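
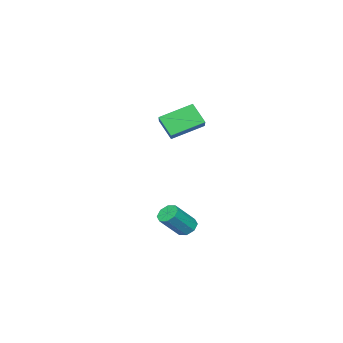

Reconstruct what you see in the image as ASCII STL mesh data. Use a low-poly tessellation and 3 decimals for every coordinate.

solid 
facet normal -0.741 -0.518 -0.426
outer loop
vertex 0.51 -3.609 3.581
vertex -0.909 -2.302 4.46
vertex 0.581 -2.726 2.383
endloop
endfacet
facet normal 0.669 -0.617 -0.415
outer loop
vertex 2.109 -1.658 3.26
vertex 0.51 -3.609 3.581
vertex 0.581 -2.726 2.383
endloop
endfacet
facet normal -0.741 -0.518 -0.426
outer loop
vertex 0.581 -2.726 2.383
vertex -0.909 -2.302 4.46
vertex -0.838 -1.419 3.262
endloop
endfacet
facet normal 0.048 0.592 -0.804
outer loop
vertex -0.838 -1.419 3.262
vertex 2.109 -1.658 3.26
vertex 0.581 -2.726 2.383
endloop
endfacet
facet normal -0.048 -0.592 0.804
outer loop
vertex 0.51 -3.609 3.581
vertex 0.619 -1.234 5.337
vertex -0.909 -2.302 4.46
endloop
endfacet
facet normal 0.669 -0.617 -0.415
outer loop
vertex 2.038 -2.541 4.458
vertex 0.51 -3.609 3.581
vertex 2.109 -1.658 3.26
endloop
endfacet
facet normal -0.048 -0.592 0.804
outer loop
vertex 2.038 -2.541 4.458
vertex 0.619 -1.234 5.337
vertex 0.51 -3.609 3.581
endloop
endfacet
facet normal -0.669 0.617 0.415
outer loop
vertex -0.909 -2.302 4.46
vertex 0.619 -1.234 5.337
vertex -0.838 -1.419 3.262
endloop
endfacet
facet normal 0.048 0.592 -0.804
outer loop
vertex 0.69 -0.351 4.139
vertex 2.109 -1.658 3.26
vertex -0.838 -1.419 3.262
endloop
endfacet
facet normal -0.669 0.617 0.415
outer loop
vertex -0.838 -1.419 3.262
vertex 0.619 -1.234 5.337
vertex 0.69 -0.351 4.139
endloop
endfacet
facet normal 0.741 0.518 0.426
outer loop
vertex 0.69 -0.351 4.139
vertex 2.038 -2.541 4.458
vertex 2.109 -1.658 3.26
endloop
endfacet
facet normal 0.741 0.518 0.426
outer loop
vertex 0.619 -1.234 5.337
vertex 2.038 -2.541 4.458
vertex 0.69 -0.351 4.139
endloop
endfacet
facet normal -0.653 0.244 -0.717
outer loop
vertex 2.58 -0.769 -3.972
vertex 2.112 -0.568 -3.477
vertex 2.63 -0.245 -3.839
endloop
endfacet
facet normal 0.751 0.094 -0.653
outer loop
vertex 2.58 -0.769 -3.972
vertex 2.63 -0.245 -3.839
vertex 3.815 -1.232 -2.619
endloop
endfacet
facet normal 0.751 0.094 -0.653
outer loop
vertex 3.815 -1.232 -2.619
vertex 2.63 -0.245 -3.839
vertex 3.866 -0.708 -2.485
endloop
endfacet
facet normal 0.654 -0.247 0.715
outer loop
vertex 3.815 -1.232 -2.619
vertex 3.866 -0.708 -2.485
vertex 3.348 -1.032 -2.123
endloop
endfacet
facet normal -0.654 0.246 -0.716
outer loop
vertex 2.63 -0.245 -3.839
vertex 2.112 -0.568 -3.477
vertex 2.378 0.09 -3.494
endloop
endfacet
facet normal 0.597 0.748 -0.290
outer loop
vertex 2.63 -0.245 -3.839
vertex 2.378 0.09 -3.494
vertex 3.866 -0.708 -2.485
endloop
endfacet
facet normal 0.597 0.748 -0.289
outer loop
vertex 3.866 -0.708 -2.485
vertex 2.378 0.09 -3.494
vertex 3.613 -0.373 -2.14
endloop
endfacet
facet normal 0.653 -0.244 0.716
outer loop
vertex 3.866 -0.708 -2.485
vertex 3.613 -0.373 -2.14
vertex 3.348 -1.032 -2.123
endloop
endfacet
facet normal -0.654 0.246 -0.716
outer loop
vertex 2.378 0.09 -3.494
vertex 2.112 -0.568 -3.477
vertex 1.969 0.039 -3.138
endloop
endfacet
facet normal 0.093 0.965 0.245
outer loop
vertex 2.378 0.09 -3.494
vertex 1.969 0.039 -3.138
vertex 3.613 -0.373 -2.14
endloop
endfacet
facet normal 0.093 0.965 0.245
outer loop
vertex 3.613 -0.373 -2.14
vertex 1.969 0.039 -3.138
vertex 3.205 -0.424 -1.785
endloop
endfacet
facet normal 0.654 -0.244 0.716
outer loop
vertex 3.613 -0.373 -2.14
vertex 3.205 -0.424 -1.785
vertex 3.348 -1.032 -2.123
endloop
endfacet
facet normal -0.655 0.245 -0.715
outer loop
vertex 1.969 0.039 -3.138
vertex 2.112 -0.568 -3.477
vertex 1.645 -0.368 -2.981
endloop
endfacet
facet normal -0.465 0.616 0.636
outer loop
vertex 1.969 0.039 -3.138
vertex 1.645 -0.368 -2.981
vertex 3.205 -0.424 -1.785
endloop
endfacet
facet normal -0.465 0.616 0.635
outer loop
vertex 3.205 -0.424 -1.785
vertex 1.645 -0.368 -2.981
vertex 2.88 -0.831 -1.628
endloop
endfacet
facet normal 0.653 -0.245 0.717
outer loop
vertex 3.205 -0.424 -1.785
vertex 2.88 -0.831 -1.628
vertex 3.348 -1.032 -2.123
endloop
endfacet
facet normal -0.654 0.247 -0.715
outer loop
vertex 1.645 -0.368 -2.981
vertex 2.112 -0.568 -3.477
vertex 1.594 -0.892 -3.115
endloop
endfacet
facet normal -0.751 -0.094 0.653
outer loop
vertex 1.645 -0.368 -2.981
vertex 1.594 -0.892 -3.115
vertex 2.88 -0.831 -1.628
endloop
endfacet
facet normal -0.751 -0.094 0.653
outer loop
vertex 2.88 -0.831 -1.628
vertex 1.594 -0.892 -3.115
vertex 2.83 -1.355 -1.761
endloop
endfacet
facet normal 0.653 -0.244 0.717
outer loop
vertex 2.88 -0.831 -1.628
vertex 2.83 -1.355 -1.761
vertex 3.348 -1.032 -2.123
endloop
endfacet
facet normal -0.653 0.244 -0.716
outer loop
vertex 1.594 -0.892 -3.115
vertex 2.112 -0.568 -3.477
vertex 1.847 -1.227 -3.46
endloop
endfacet
facet normal -0.597 -0.748 0.289
outer loop
vertex 1.594 -0.892 -3.115
vertex 1.847 -1.227 -3.46
vertex 2.83 -1.355 -1.761
endloop
endfacet
facet normal -0.598 -0.748 0.289
outer loop
vertex 2.83 -1.355 -1.761
vertex 1.847 -1.227 -3.46
vertex 3.082 -1.69 -2.106
endloop
endfacet
facet normal 0.654 -0.246 0.716
outer loop
vertex 2.83 -1.355 -1.761
vertex 3.082 -1.69 -2.106
vertex 3.348 -1.032 -2.123
endloop
endfacet
facet normal -0.654 0.244 -0.716
outer loop
vertex 1.847 -1.227 -3.46
vertex 2.112 -0.568 -3.477
vertex 2.255 -1.176 -3.815
endloop
endfacet
facet normal -0.093 -0.965 -0.245
outer loop
vertex 1.847 -1.227 -3.46
vertex 2.255 -1.176 -3.815
vertex 3.082 -1.69 -2.106
endloop
endfacet
facet normal -0.093 -0.965 -0.245
outer loop
vertex 3.082 -1.69 -2.106
vertex 2.255 -1.176 -3.815
vertex 3.491 -1.639 -2.462
endloop
endfacet
facet normal 0.654 -0.246 0.716
outer loop
vertex 3.082 -1.69 -2.106
vertex 3.491 -1.639 -2.462
vertex 3.348 -1.032 -2.123
endloop
endfacet
facet normal -0.653 0.245 -0.717
outer loop
vertex 2.255 -1.176 -3.815
vertex 2.112 -0.568 -3.477
vertex 2.58 -0.769 -3.972
endloop
endfacet
facet normal 0.465 -0.616 -0.636
outer loop
vertex 2.255 -1.176 -3.815
vertex 2.58 -0.769 -3.972
vertex 3.491 -1.639 -2.462
endloop
endfacet
facet normal 0.466 -0.616 -0.636
outer loop
vertex 3.491 -1.639 -2.462
vertex 2.58 -0.769 -3.972
vertex 3.815 -1.232 -2.619
endloop
endfacet
facet normal 0.655 -0.245 0.715
outer loop
vertex 3.491 -1.639 -2.462
vertex 3.815 -1.232 -2.619
vertex 3.348 -1.032 -2.123
endloop
endfacet

endsolid


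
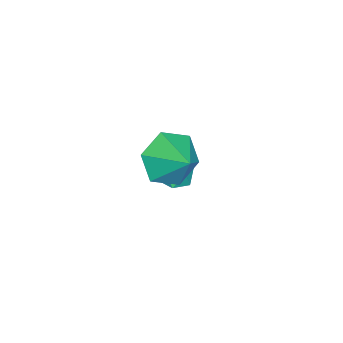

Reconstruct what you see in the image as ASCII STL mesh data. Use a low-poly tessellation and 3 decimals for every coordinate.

solid 
facet normal -0.749 0.316 0.582
outer loop
vertex -1.085 -0.599 -1.729
vertex -1.367 -1.244 -1.742
vertex -0.904 -1.073 -1.239
endloop
endfacet
facet normal -0.151 0.682 0.716
outer loop
vertex -1.085 -0.599 -1.729
vertex -0.904 -1.073 -1.239
vertex -0.412 -0.66 -1.529
endloop
endfacet
facet normal 0.058 0.992 0.109
outer loop
vertex -1.085 -0.599 -1.729
vertex -0.412 -0.66 -1.529
vertex -0.571 -0.576 -2.21
endloop
endfacet
facet normal -0.411 0.819 -0.400
outer loop
vertex -1.085 -0.599 -1.729
vertex -0.571 -0.576 -2.21
vertex -1.161 -0.937 -2.342
endloop
endfacet
facet normal -0.910 0.400 -0.108
outer loop
vertex -1.085 -0.599 -1.729
vertex -1.161 -0.937 -2.342
vertex -1.367 -1.244 -1.742
endloop
endfacet
facet normal 0.354 0.217 0.910
outer loop
vertex -0.412 -0.66 -1.529
vertex -0.904 -1.073 -1.239
vertex -0.279 -1.343 -1.418
endloop
endfacet
facet normal -0.615 -0.376 0.694
outer loop
vertex -0.904 -1.073 -1.239
vertex -1.367 -1.244 -1.742
vertex -0.869 -1.704 -1.55
endloop
endfacet
facet normal -0.874 -0.239 -0.422
outer loop
vertex -1.367 -1.244 -1.742
vertex -1.161 -0.937 -2.342
vertex -1.028 -1.62 -2.231
endloop
endfacet
facet normal -0.067 0.438 -0.896
outer loop
vertex -1.161 -0.937 -2.342
vertex -0.571 -0.576 -2.21
vertex -0.536 -1.207 -2.521
endloop
endfacet
facet normal 0.692 0.718 -0.073
outer loop
vertex -0.571 -0.576 -2.21
vertex -0.412 -0.66 -1.529
vertex -0.073 -1.036 -2.018
endloop
endfacet
facet normal 0.411 -0.819 0.400
outer loop
vertex -0.355 -1.681 -2.031
vertex -0.279 -1.343 -1.418
vertex -0.869 -1.704 -1.55
endloop
endfacet
facet normal -0.058 -0.992 -0.109
outer loop
vertex -0.355 -1.681 -2.031
vertex -0.869 -1.704 -1.55
vertex -1.028 -1.62 -2.231
endloop
endfacet
facet normal 0.151 -0.682 -0.716
outer loop
vertex -0.355 -1.681 -2.031
vertex -1.028 -1.62 -2.231
vertex -0.536 -1.207 -2.521
endloop
endfacet
facet normal 0.749 -0.316 -0.582
outer loop
vertex -0.355 -1.681 -2.031
vertex -0.536 -1.207 -2.521
vertex -0.073 -1.036 -2.018
endloop
endfacet
facet normal 0.910 -0.400 0.108
outer loop
vertex -0.355 -1.681 -2.031
vertex -0.073 -1.036 -2.018
vertex -0.279 -1.343 -1.418
endloop
endfacet
facet normal 0.067 -0.438 0.896
outer loop
vertex -0.869 -1.704 -1.55
vertex -0.279 -1.343 -1.418
vertex -0.904 -1.073 -1.239
endloop
endfacet
facet normal -0.692 -0.718 0.073
outer loop
vertex -1.028 -1.62 -2.231
vertex -0.869 -1.704 -1.55
vertex -1.367 -1.244 -1.742
endloop
endfacet
facet normal -0.354 -0.217 -0.910
outer loop
vertex -0.536 -1.207 -2.521
vertex -1.028 -1.62 -2.231
vertex -1.161 -0.937 -2.342
endloop
endfacet
facet normal 0.615 0.376 -0.694
outer loop
vertex -0.073 -1.036 -2.018
vertex -0.536 -1.207 -2.521
vertex -0.571 -0.576 -2.21
endloop
endfacet
facet normal 0.874 0.239 0.422
outer loop
vertex -0.279 -1.343 -1.418
vertex -0.073 -1.036 -2.018
vertex -0.412 -0.66 -1.529
endloop
endfacet
facet normal -0.537 -0.662 -0.522
outer loop
vertex 2.642 -1.217 2.442
vertex 2.121 -0.43 1.98
vertex 3.002 -0.803 1.547
endloop
endfacet
facet normal 0.939 -0.142 0.312
outer loop
vertex 2.642 -1.217 2.442
vertex 3.002 -0.803 1.547
vertex 2.819 0.43 2.66
endloop
endfacet
facet normal -0.537 -0.662 -0.522
outer loop
vertex 3.002 -0.803 1.547
vertex 2.121 -0.43 1.98
vertex 2.481 -0.016 1.085
endloop
endfacet
facet normal 0.867 0.399 -0.299
outer loop
vertex 3.002 -0.803 1.547
vertex 2.481 -0.016 1.085
vertex 2.819 0.43 2.66
endloop
endfacet
facet normal -0.537 -0.662 -0.522
outer loop
vertex 2.481 -0.016 1.085
vertex 2.121 -0.43 1.98
vertex 1.6 0.356 1.519
endloop
endfacet
facet normal 0.235 0.921 -0.311
outer loop
vertex 2.481 -0.016 1.085
vertex 1.6 0.356 1.519
vertex 2.819 0.43 2.66
endloop
endfacet
facet normal -0.537 -0.662 -0.522
outer loop
vertex 1.6 0.356 1.519
vertex 2.121 -0.43 1.98
vertex 1.24 -0.058 2.414
endloop
endfacet
facet normal -0.323 0.902 0.287
outer loop
vertex 1.6 0.356 1.519
vertex 1.24 -0.058 2.414
vertex 2.819 0.43 2.66
endloop
endfacet
facet normal -0.537 -0.662 -0.523
outer loop
vertex 1.24 -0.058 2.414
vertex 2.121 -0.43 1.98
vertex 1.761 -0.845 2.875
endloop
endfacet
facet normal -0.251 0.360 0.898
outer loop
vertex 1.24 -0.058 2.414
vertex 1.761 -0.845 2.875
vertex 2.819 0.43 2.66
endloop
endfacet
facet normal -0.537 -0.662 -0.523
outer loop
vertex 1.761 -0.845 2.875
vertex 2.121 -0.43 1.98
vertex 2.642 -1.217 2.442
endloop
endfacet
facet normal 0.380 -0.161 0.911
outer loop
vertex 1.761 -0.845 2.875
vertex 2.642 -1.217 2.442
vertex 2.819 0.43 2.66
endloop
endfacet

endsolid


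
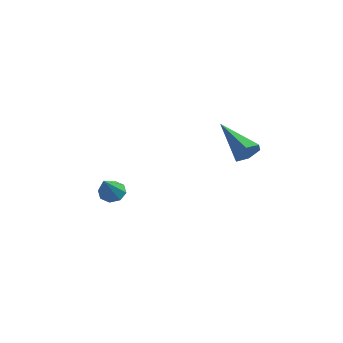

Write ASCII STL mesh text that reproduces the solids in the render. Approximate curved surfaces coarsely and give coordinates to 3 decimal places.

solid 
facet normal -0.308 0.659 -0.687
outer loop
vertex -1.816 -1.605 1.519
vertex -2.084 -2.064 1.199
vertex -2.266 -1.679 1.65
endloop
endfacet
facet normal 0.168 0.491 0.855
outer loop
vertex -1.816 -1.605 1.519
vertex -2.266 -1.679 1.65
vertex -1.556 -3.196 2.381
endloop
endfacet
facet normal -0.306 0.660 -0.687
outer loop
vertex -2.266 -1.679 1.65
vertex -2.084 -2.064 1.199
vertex -2.61 -1.978 1.516
endloop
endfacet
facet normal -0.490 0.182 0.853
outer loop
vertex -2.266 -1.679 1.65
vertex -2.61 -1.978 1.516
vertex -1.556 -3.196 2.381
endloop
endfacet
facet normal -0.306 0.659 -0.687
outer loop
vertex -2.61 -1.978 1.516
vertex -2.084 -2.064 1.199
vertex -2.645 -2.327 1.197
endloop
endfacet
facet normal -0.803 -0.356 0.478
outer loop
vertex -2.61 -1.978 1.516
vertex -2.645 -2.327 1.197
vertex -1.556 -3.196 2.381
endloop
endfacet
facet normal -0.307 0.659 -0.687
outer loop
vertex -2.645 -2.327 1.197
vertex -2.084 -2.064 1.199
vertex -2.352 -2.522 0.879
endloop
endfacet
facet normal -0.590 -0.806 -0.049
outer loop
vertex -2.645 -2.327 1.197
vertex -2.352 -2.522 0.879
vertex -1.556 -3.196 2.381
endloop
endfacet
facet normal -0.305 0.659 -0.687
outer loop
vertex -2.352 -2.522 0.879
vertex -2.084 -2.064 1.199
vertex -1.902 -2.449 0.749
endloop
endfacet
facet normal 0.026 -0.907 -0.421
outer loop
vertex -2.352 -2.522 0.879
vertex -1.902 -2.449 0.749
vertex -1.556 -3.196 2.381
endloop
endfacet
facet normal -0.307 0.658 -0.687
outer loop
vertex -1.902 -2.449 0.749
vertex -2.084 -2.064 1.199
vertex -1.558 -2.15 0.882
endloop
endfacet
facet normal 0.683 -0.599 -0.419
outer loop
vertex -1.902 -2.449 0.749
vertex -1.558 -2.15 0.882
vertex -1.556 -3.196 2.381
endloop
endfacet
facet normal -0.307 0.658 -0.688
outer loop
vertex -1.558 -2.15 0.882
vertex -2.084 -2.064 1.199
vertex -1.523 -1.8 1.201
endloop
endfacet
facet normal 0.997 -0.060 -0.043
outer loop
vertex -1.558 -2.15 0.882
vertex -1.523 -1.8 1.201
vertex -1.556 -3.196 2.381
endloop
endfacet
facet normal -0.307 0.658 -0.687
outer loop
vertex -1.523 -1.8 1.201
vertex -2.084 -2.064 1.199
vertex -1.816 -1.605 1.519
endloop
endfacet
facet normal 0.784 0.390 0.483
outer loop
vertex -1.523 -1.8 1.201
vertex -1.816 -1.605 1.519
vertex -1.556 -3.196 2.381
endloop
endfacet
facet normal 0.820 -0.181 -0.543
outer loop
vertex 1.467 3.529 3.095
vertex 1.058 3.262 2.566
vertex 1.22 3.964 2.577
endloop
endfacet
facet normal 0.216 0.796 0.566
outer loop
vertex 1.467 3.529 3.095
vertex 1.22 3.964 2.577
vertex -0.738 3.658 3.754
endloop
endfacet
facet normal 0.821 -0.181 -0.542
outer loop
vertex 1.22 3.964 2.577
vertex 1.058 3.262 2.566
vertex 0.812 3.697 2.048
endloop
endfacet
facet normal -0.291 0.925 -0.243
outer loop
vertex 1.22 3.964 2.577
vertex 0.812 3.697 2.048
vertex -0.738 3.658 3.754
endloop
endfacet
facet normal 0.821 -0.181 -0.542
outer loop
vertex 0.812 3.697 2.048
vertex 1.058 3.262 2.566
vertex 0.65 2.995 2.037
endloop
endfacet
facet normal -0.730 0.179 -0.659
outer loop
vertex 0.812 3.697 2.048
vertex 0.65 2.995 2.037
vertex -0.738 3.658 3.754
endloop
endfacet
facet normal 0.821 -0.181 -0.542
outer loop
vertex 0.65 2.995 2.037
vertex 1.058 3.262 2.566
vertex 0.896 2.561 2.555
endloop
endfacet
facet normal -0.665 -0.697 -0.268
outer loop
vertex 0.65 2.995 2.037
vertex 0.896 2.561 2.555
vertex -0.738 3.658 3.754
endloop
endfacet
facet normal 0.820 -0.181 -0.543
outer loop
vertex 0.896 2.561 2.555
vertex 1.058 3.262 2.566
vertex 1.305 2.827 3.084
endloop
endfacet
facet normal -0.160 -0.827 0.539
outer loop
vertex 0.896 2.561 2.555
vertex 1.305 2.827 3.084
vertex -0.738 3.658 3.754
endloop
endfacet
facet normal 0.820 -0.181 -0.543
outer loop
vertex 1.305 2.827 3.084
vertex 1.058 3.262 2.566
vertex 1.467 3.529 3.095
endloop
endfacet
facet normal 0.281 -0.080 0.956
outer loop
vertex 1.305 2.827 3.084
vertex 1.467 3.529 3.095
vertex -0.738 3.658 3.754
endloop
endfacet

endsolid


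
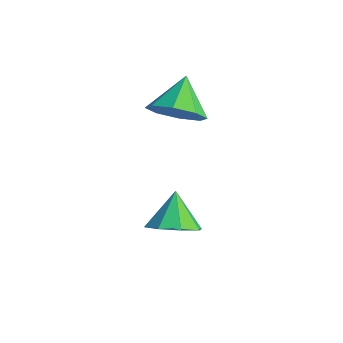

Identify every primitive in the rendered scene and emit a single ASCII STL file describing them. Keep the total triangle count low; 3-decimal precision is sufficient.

solid 
facet normal 0.481 -0.656 -0.582
outer loop
vertex 1.267 1.001 3.121
vertex 0.881 1.424 2.326
vertex 1.697 1.554 2.853
endloop
endfacet
facet normal 0.302 0.215 0.929
outer loop
vertex 1.267 1.001 3.121
vertex 1.697 1.554 2.853
vertex 0.199 2.356 3.154
endloop
endfacet
facet normal 0.480 -0.656 -0.582
outer loop
vertex 1.697 1.554 2.853
vertex 0.881 1.424 2.326
vertex 1.649 2.031 2.276
endloop
endfacet
facet normal 0.480 0.695 0.535
outer loop
vertex 1.697 1.554 2.853
vertex 1.649 2.031 2.276
vertex 0.199 2.356 3.154
endloop
endfacet
facet normal 0.480 -0.656 -0.582
outer loop
vertex 1.649 2.031 2.276
vertex 0.881 1.424 2.326
vertex 1.151 2.152 1.729
endloop
endfacet
facet normal 0.225 0.974 0.011
outer loop
vertex 1.649 2.031 2.276
vertex 1.151 2.152 1.729
vertex 0.199 2.356 3.154
endloop
endfacet
facet normal 0.479 -0.656 -0.583
outer loop
vertex 1.151 2.152 1.729
vertex 0.881 1.424 2.326
vertex 0.494 1.848 1.531
endloop
endfacet
facet normal -0.311 0.890 -0.335
outer loop
vertex 1.151 2.152 1.729
vertex 0.494 1.848 1.531
vertex 0.199 2.356 3.154
endloop
endfacet
facet normal 0.479 -0.656 -0.583
outer loop
vertex 0.494 1.848 1.531
vertex 0.881 1.424 2.326
vertex 0.064 1.295 1.8
endloop
endfacet
facet normal -0.818 0.489 -0.302
outer loop
vertex 0.494 1.848 1.531
vertex 0.064 1.295 1.8
vertex 0.199 2.356 3.154
endloop
endfacet
facet normal 0.479 -0.657 -0.583
outer loop
vertex 0.064 1.295 1.8
vertex 0.881 1.424 2.326
vertex 0.112 0.818 2.377
endloop
endfacet
facet normal -0.996 0.010 0.091
outer loop
vertex 0.064 1.295 1.8
vertex 0.112 0.818 2.377
vertex 0.199 2.356 3.154
endloop
endfacet
facet normal 0.479 -0.656 -0.583
outer loop
vertex 0.112 0.818 2.377
vertex 0.881 1.424 2.326
vertex 0.611 0.696 2.924
endloop
endfacet
facet normal -0.741 -0.269 0.616
outer loop
vertex 0.112 0.818 2.377
vertex 0.611 0.696 2.924
vertex 0.199 2.356 3.154
endloop
endfacet
facet normal 0.480 -0.656 -0.582
outer loop
vertex 0.611 0.696 2.924
vertex 0.881 1.424 2.326
vertex 1.267 1.001 3.121
endloop
endfacet
facet normal -0.203 -0.184 0.962
outer loop
vertex 0.611 0.696 2.924
vertex 1.267 1.001 3.121
vertex 0.199 2.356 3.154
endloop
endfacet
facet normal 0.497 -0.465 -0.732
outer loop
vertex 3.271 0.445 -1.091
vertex 2.501 0.041 -1.357
vertex 2.924 0.819 -1.564
endloop
endfacet
facet normal 0.334 0.843 0.421
outer loop
vertex 3.271 0.445 -1.091
vertex 2.924 0.819 -1.564
vertex 1.839 0.659 -0.383
endloop
endfacet
facet normal 0.496 -0.465 -0.733
outer loop
vertex 2.924 0.819 -1.564
vertex 2.501 0.041 -1.357
vertex 2.328 0.738 -1.916
endloop
endfacet
facet normal -0.139 0.990 0.007
outer loop
vertex 2.924 0.819 -1.564
vertex 2.328 0.738 -1.916
vertex 1.839 0.659 -0.383
endloop
endfacet
facet normal 0.498 -0.464 -0.733
outer loop
vertex 2.328 0.738 -1.916
vertex 2.501 0.041 -1.357
vertex 1.834 0.248 -1.941
endloop
endfacet
facet normal -0.688 0.703 -0.183
outer loop
vertex 2.328 0.738 -1.916
vertex 1.834 0.248 -1.941
vertex 1.839 0.659 -0.383
endloop
endfacet
facet normal 0.497 -0.466 -0.732
outer loop
vertex 1.834 0.248 -1.941
vertex 2.501 0.041 -1.357
vertex 1.73 -0.363 -1.623
endloop
endfacet
facet normal -0.988 0.149 -0.036
outer loop
vertex 1.834 0.248 -1.941
vertex 1.73 -0.363 -1.623
vertex 1.839 0.659 -0.383
endloop
endfacet
facet normal 0.497 -0.465 -0.733
outer loop
vertex 1.73 -0.363 -1.623
vertex 2.501 0.041 -1.357
vertex 2.077 -0.738 -1.15
endloop
endfacet
facet normal -0.866 -0.346 0.361
outer loop
vertex 1.73 -0.363 -1.623
vertex 2.077 -0.738 -1.15
vertex 1.839 0.659 -0.383
endloop
endfacet
facet normal 0.497 -0.465 -0.733
outer loop
vertex 2.077 -0.738 -1.15
vertex 2.501 0.041 -1.357
vertex 2.673 -0.656 -0.798
endloop
endfacet
facet normal -0.391 -0.493 0.777
outer loop
vertex 2.077 -0.738 -1.15
vertex 2.673 -0.656 -0.798
vertex 1.839 0.659 -0.383
endloop
endfacet
facet normal 0.498 -0.465 -0.732
outer loop
vertex 2.673 -0.656 -0.798
vertex 2.501 0.041 -1.357
vertex 3.167 -0.166 -0.773
endloop
endfacet
facet normal 0.156 -0.206 0.966
outer loop
vertex 2.673 -0.656 -0.798
vertex 3.167 -0.166 -0.773
vertex 1.839 0.659 -0.383
endloop
endfacet
facet normal 0.497 -0.466 -0.732
outer loop
vertex 3.167 -0.166 -0.773
vertex 2.501 0.041 -1.357
vertex 3.271 0.445 -1.091
endloop
endfacet
facet normal 0.457 0.348 0.819
outer loop
vertex 3.167 -0.166 -0.773
vertex 3.271 0.445 -1.091
vertex 1.839 0.659 -0.383
endloop
endfacet

endsolid


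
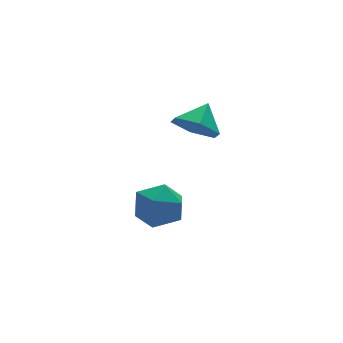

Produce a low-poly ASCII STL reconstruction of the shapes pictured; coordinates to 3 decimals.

solid 
facet normal -0.641 -0.409 -0.649
outer loop
vertex 0.375 1.226 -2.66
vertex -0.148 2.018 -2.643
vertex 0.553 1.926 -3.277
endloop
endfacet
facet normal 0.977 -0.207 0.047
outer loop
vertex 0.375 1.226 -2.66
vertex 0.553 1.926 -3.277
vertex 0.608 2.502 -1.877
endloop
endfacet
facet normal -0.641 -0.409 -0.649
outer loop
vertex 0.553 1.926 -3.277
vertex -0.148 2.018 -2.643
vertex 0.03 2.719 -3.26
endloop
endfacet
facet normal 0.805 0.537 -0.252
outer loop
vertex 0.553 1.926 -3.277
vertex 0.03 2.719 -3.26
vertex 0.608 2.502 -1.877
endloop
endfacet
facet normal -0.640 -0.409 -0.650
outer loop
vertex 0.03 2.719 -3.26
vertex -0.148 2.018 -2.643
vertex -0.672 2.811 -2.626
endloop
endfacet
facet normal 0.194 0.978 0.073
outer loop
vertex 0.03 2.719 -3.26
vertex -0.672 2.811 -2.626
vertex 0.608 2.502 -1.877
endloop
endfacet
facet normal -0.641 -0.409 -0.649
outer loop
vertex -0.672 2.811 -2.626
vertex -0.148 2.018 -2.643
vertex -0.85 2.111 -2.009
endloop
endfacet
facet normal -0.244 0.675 0.696
outer loop
vertex -0.672 2.811 -2.626
vertex -0.85 2.111 -2.009
vertex 0.608 2.502 -1.877
endloop
endfacet
facet normal -0.641 -0.409 -0.649
outer loop
vertex -0.85 2.111 -2.009
vertex -0.148 2.018 -2.643
vertex -0.326 1.318 -2.026
endloop
endfacet
facet normal -0.072 -0.069 0.995
outer loop
vertex -0.85 2.111 -2.009
vertex -0.326 1.318 -2.026
vertex 0.608 2.502 -1.877
endloop
endfacet
facet normal -0.641 -0.409 -0.649
outer loop
vertex -0.326 1.318 -2.026
vertex -0.148 2.018 -2.643
vertex 0.375 1.226 -2.66
endloop
endfacet
facet normal 0.539 -0.510 0.670
outer loop
vertex -0.326 1.318 -2.026
vertex 0.375 1.226 -2.66
vertex 0.608 2.502 -1.877
endloop
endfacet
facet normal -0.357 0.916 0.184
outer loop
vertex -3.885 -1.125 -3.703
vertex -3.974 -1.344 -2.787
vertex -3.168 -0.966 -3.106
endloop
endfacet
facet normal 0.099 0.926 -0.365
outer loop
vertex -3.885 -1.125 -3.703
vertex -3.168 -0.966 -3.106
vertex -2.997 -1.323 -3.965
endloop
endfacet
facet normal -0.148 0.479 -0.865
outer loop
vertex -3.885 -1.125 -3.703
vertex -2.997 -1.323 -3.965
vertex -3.698 -1.923 -4.177
endloop
endfacet
facet normal -0.757 0.194 -0.624
outer loop
vertex -3.885 -1.125 -3.703
vertex -3.698 -1.923 -4.177
vertex -4.302 -1.936 -3.449
endloop
endfacet
facet normal -0.886 0.463 0.025
outer loop
vertex -3.885 -1.125 -3.703
vertex -4.302 -1.936 -3.449
vertex -3.974 -1.344 -2.787
endloop
endfacet
facet normal 0.725 0.675 -0.136
outer loop
vertex -2.997 -1.323 -3.965
vertex -3.168 -0.966 -3.106
vertex -2.538 -1.664 -3.211
endloop
endfacet
facet normal -0.011 0.659 0.752
outer loop
vertex -3.168 -0.966 -3.106
vertex -3.974 -1.344 -2.787
vertex -3.142 -1.677 -2.483
endloop
endfacet
facet normal -0.866 -0.073 0.494
outer loop
vertex -3.974 -1.344 -2.787
vertex -4.302 -1.936 -3.449
vertex -3.843 -2.277 -2.695
endloop
endfacet
facet normal -0.657 -0.510 -0.555
outer loop
vertex -4.302 -1.936 -3.449
vertex -3.698 -1.923 -4.177
vertex -3.672 -2.634 -3.554
endloop
endfacet
facet normal 0.326 -0.047 -0.944
outer loop
vertex -3.698 -1.923 -4.177
vertex -2.997 -1.323 -3.965
vertex -2.866 -2.256 -3.873
endloop
endfacet
facet normal 0.757 -0.194 0.624
outer loop
vertex -2.955 -2.475 -2.957
vertex -2.538 -1.664 -3.211
vertex -3.142 -1.677 -2.483
endloop
endfacet
facet normal 0.148 -0.479 0.865
outer loop
vertex -2.955 -2.475 -2.957
vertex -3.142 -1.677 -2.483
vertex -3.843 -2.277 -2.695
endloop
endfacet
facet normal -0.099 -0.926 0.365
outer loop
vertex -2.955 -2.475 -2.957
vertex -3.843 -2.277 -2.695
vertex -3.672 -2.634 -3.554
endloop
endfacet
facet normal 0.357 -0.916 -0.184
outer loop
vertex -2.955 -2.475 -2.957
vertex -3.672 -2.634 -3.554
vertex -2.866 -2.256 -3.873
endloop
endfacet
facet normal 0.886 -0.463 -0.025
outer loop
vertex -2.955 -2.475 -2.957
vertex -2.866 -2.256 -3.873
vertex -2.538 -1.664 -3.211
endloop
endfacet
facet normal 0.657 0.510 0.555
outer loop
vertex -3.142 -1.677 -2.483
vertex -2.538 -1.664 -3.211
vertex -3.168 -0.966 -3.106
endloop
endfacet
facet normal -0.326 0.047 0.944
outer loop
vertex -3.843 -2.277 -2.695
vertex -3.142 -1.677 -2.483
vertex -3.974 -1.344 -2.787
endloop
endfacet
facet normal -0.725 -0.675 0.136
outer loop
vertex -3.672 -2.634 -3.554
vertex -3.843 -2.277 -2.695
vertex -4.302 -1.936 -3.449
endloop
endfacet
facet normal 0.011 -0.659 -0.752
outer loop
vertex -2.866 -2.256 -3.873
vertex -3.672 -2.634 -3.554
vertex -3.698 -1.923 -4.177
endloop
endfacet
facet normal 0.866 0.073 -0.494
outer loop
vertex -2.538 -1.664 -3.211
vertex -2.866 -2.256 -3.873
vertex -2.997 -1.323 -3.965
endloop
endfacet

endsolid


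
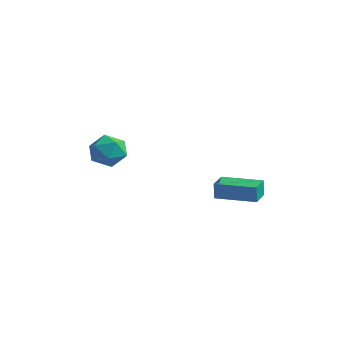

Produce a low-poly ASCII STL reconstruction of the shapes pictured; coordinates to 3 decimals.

solid 
facet normal 0.215 0.367 0.905
outer loop
vertex -2.041 -3.151 0.476
vertex -2.509 -3.857 0.873
vertex -1.595 -3.945 0.692
endloop
endfacet
facet normal 0.728 0.528 0.438
outer loop
vertex -2.041 -3.151 0.476
vertex -1.595 -3.945 0.692
vertex -1.418 -3.515 -0.12
endloop
endfacet
facet normal 0.432 0.897 -0.096
outer loop
vertex -2.041 -3.151 0.476
vertex -1.418 -3.515 -0.12
vertex -2.223 -3.162 -0.441
endloop
endfacet
facet normal -0.264 0.964 0.041
outer loop
vertex -2.041 -3.151 0.476
vertex -2.223 -3.162 -0.441
vertex -2.897 -3.373 0.172
endloop
endfacet
facet normal -0.399 0.636 0.660
outer loop
vertex -2.041 -3.151 0.476
vertex -2.897 -3.373 0.172
vertex -2.509 -3.857 0.873
endloop
endfacet
facet normal 0.982 -0.084 0.169
outer loop
vertex -1.418 -3.515 -0.12
vertex -1.595 -3.945 0.692
vertex -1.503 -4.447 -0.092
endloop
endfacet
facet normal 0.150 -0.345 0.927
outer loop
vertex -1.595 -3.945 0.692
vertex -2.509 -3.857 0.873
vertex -2.177 -4.658 0.521
endloop
endfacet
facet normal -0.843 0.093 0.530
outer loop
vertex -2.509 -3.857 0.873
vertex -2.897 -3.373 0.172
vertex -2.982 -4.305 0.2
endloop
endfacet
facet normal -0.624 0.623 -0.472
outer loop
vertex -2.897 -3.373 0.172
vertex -2.223 -3.162 -0.441
vertex -2.805 -3.875 -0.612
endloop
endfacet
facet normal 0.503 0.514 -0.695
outer loop
vertex -2.223 -3.162 -0.441
vertex -1.418 -3.515 -0.12
vertex -1.891 -3.963 -0.793
endloop
endfacet
facet normal 0.264 -0.964 -0.041
outer loop
vertex -2.359 -4.669 -0.396
vertex -1.503 -4.447 -0.092
vertex -2.177 -4.658 0.521
endloop
endfacet
facet normal -0.432 -0.897 0.096
outer loop
vertex -2.359 -4.669 -0.396
vertex -2.177 -4.658 0.521
vertex -2.982 -4.305 0.2
endloop
endfacet
facet normal -0.728 -0.528 -0.438
outer loop
vertex -2.359 -4.669 -0.396
vertex -2.982 -4.305 0.2
vertex -2.805 -3.875 -0.612
endloop
endfacet
facet normal -0.215 -0.367 -0.905
outer loop
vertex -2.359 -4.669 -0.396
vertex -2.805 -3.875 -0.612
vertex -1.891 -3.963 -0.793
endloop
endfacet
facet normal 0.399 -0.636 -0.660
outer loop
vertex -2.359 -4.669 -0.396
vertex -1.891 -3.963 -0.793
vertex -1.503 -4.447 -0.092
endloop
endfacet
facet normal 0.624 -0.623 0.472
outer loop
vertex -2.177 -4.658 0.521
vertex -1.503 -4.447 -0.092
vertex -1.595 -3.945 0.692
endloop
endfacet
facet normal -0.503 -0.514 0.695
outer loop
vertex -2.982 -4.305 0.2
vertex -2.177 -4.658 0.521
vertex -2.509 -3.857 0.873
endloop
endfacet
facet normal -0.982 0.084 -0.169
outer loop
vertex -2.805 -3.875 -0.612
vertex -2.982 -4.305 0.2
vertex -2.897 -3.373 0.172
endloop
endfacet
facet normal -0.150 0.345 -0.927
outer loop
vertex -1.891 -3.963 -0.793
vertex -2.805 -3.875 -0.612
vertex -2.223 -3.162 -0.441
endloop
endfacet
facet normal 0.843 -0.093 -0.530
outer loop
vertex -1.503 -4.447 -0.092
vertex -1.891 -3.963 -0.793
vertex -1.418 -3.515 -0.12
endloop
endfacet
facet normal -0.868 -0.496 -0.013
outer loop
vertex 2.396 -2.022 -1.032
vertex 1.915 -1.182 -0.964
vertex 2.376 -1.965 -1.86
endloop
endfacet
facet normal 0.495 -0.866 -0.072
outer loop
vertex 3.965 -1.058 -1.836
vertex 2.396 -2.022 -1.032
vertex 2.376 -1.965 -1.86
endloop
endfacet
facet normal -0.868 -0.497 -0.013
outer loop
vertex 2.376 -1.965 -1.86
vertex 1.915 -1.182 -0.964
vertex 1.895 -1.126 -1.791
endloop
endfacet
facet normal -0.024 0.068 -0.997
outer loop
vertex 1.895 -1.126 -1.791
vertex 3.965 -1.058 -1.836
vertex 2.376 -1.965 -1.86
endloop
endfacet
facet normal 0.023 -0.067 0.997
outer loop
vertex 2.396 -2.022 -1.032
vertex 3.504 -0.275 -0.94
vertex 1.915 -1.182 -0.964
endloop
endfacet
facet normal 0.496 -0.866 -0.071
outer loop
vertex 3.985 -1.114 -1.009
vertex 2.396 -2.022 -1.032
vertex 3.965 -1.058 -1.836
endloop
endfacet
facet normal 0.024 -0.068 0.997
outer loop
vertex 3.985 -1.114 -1.009
vertex 3.504 -0.275 -0.94
vertex 2.396 -2.022 -1.032
endloop
endfacet
facet normal -0.495 0.866 0.071
outer loop
vertex 1.915 -1.182 -0.964
vertex 3.504 -0.275 -0.94
vertex 1.895 -1.126 -1.791
endloop
endfacet
facet normal -0.024 0.067 -0.997
outer loop
vertex 3.484 -0.218 -1.768
vertex 3.965 -1.058 -1.836
vertex 1.895 -1.126 -1.791
endloop
endfacet
facet normal -0.496 0.866 0.072
outer loop
vertex 1.895 -1.126 -1.791
vertex 3.504 -0.275 -0.94
vertex 3.484 -0.218 -1.768
endloop
endfacet
facet normal 0.868 0.496 0.013
outer loop
vertex 3.484 -0.218 -1.768
vertex 3.985 -1.114 -1.009
vertex 3.965 -1.058 -1.836
endloop
endfacet
facet normal 0.868 0.497 0.013
outer loop
vertex 3.504 -0.275 -0.94
vertex 3.985 -1.114 -1.009
vertex 3.484 -0.218 -1.768
endloop
endfacet

endsolid


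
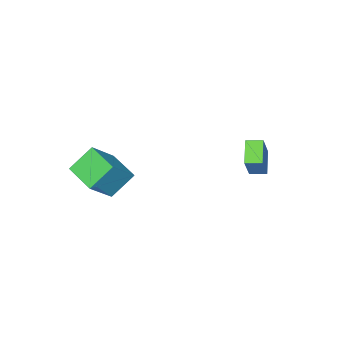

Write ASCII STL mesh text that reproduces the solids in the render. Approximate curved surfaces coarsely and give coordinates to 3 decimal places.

solid 
facet normal -0.705 0.219 0.675
outer loop
vertex 3.729 -4.37 -1.822
vertex 4.01 -2.662 -2.082
vertex 2.388 -4.363 -3.224
endloop
endfacet
facet normal -0.161 -0.976 0.149
outer loop
vertex 3.53 -4.718 -4.318
vertex 3.729 -4.37 -1.822
vertex 2.388 -4.363 -3.224
endloop
endfacet
facet normal -0.705 0.219 0.675
outer loop
vertex 2.388 -4.363 -3.224
vertex 4.01 -2.662 -2.082
vertex 2.669 -2.656 -3.484
endloop
endfacet
facet normal -0.691 0.004 -0.723
outer loop
vertex 2.669 -2.656 -3.484
vertex 3.53 -4.718 -4.318
vertex 2.388 -4.363 -3.224
endloop
endfacet
facet normal 0.691 -0.004 0.723
outer loop
vertex 3.729 -4.37 -1.822
vertex 5.152 -3.017 -3.176
vertex 4.01 -2.662 -2.082
endloop
endfacet
facet normal -0.160 -0.976 0.149
outer loop
vertex 4.871 -4.724 -2.916
vertex 3.729 -4.37 -1.822
vertex 3.53 -4.718 -4.318
endloop
endfacet
facet normal 0.691 -0.004 0.723
outer loop
vertex 4.871 -4.724 -2.916
vertex 5.152 -3.017 -3.176
vertex 3.729 -4.37 -1.822
endloop
endfacet
facet normal 0.160 0.976 -0.149
outer loop
vertex 4.01 -2.662 -2.082
vertex 5.152 -3.017 -3.176
vertex 2.669 -2.656 -3.484
endloop
endfacet
facet normal -0.691 0.004 -0.723
outer loop
vertex 3.811 -3.01 -4.578
vertex 3.53 -4.718 -4.318
vertex 2.669 -2.656 -3.484
endloop
endfacet
facet normal 0.160 0.976 -0.148
outer loop
vertex 2.669 -2.656 -3.484
vertex 5.152 -3.017 -3.176
vertex 3.811 -3.01 -4.578
endloop
endfacet
facet normal 0.705 -0.219 -0.675
outer loop
vertex 3.811 -3.01 -4.578
vertex 4.871 -4.724 -2.916
vertex 3.53 -4.718 -4.318
endloop
endfacet
facet normal 0.705 -0.219 -0.675
outer loop
vertex 5.152 -3.017 -3.176
vertex 4.871 -4.724 -2.916
vertex 3.811 -3.01 -4.578
endloop
endfacet
facet normal -0.459 -0.236 -0.856
outer loop
vertex -2.128 0.214 -2.857
vertex -2.64 0.873 -2.764
vertex -1.249 0.992 -3.543
endloop
endfacet
facet normal 0.609 -0.785 -0.111
outer loop
vertex -0.44 1.407 -2.036
vertex -2.128 0.214 -2.857
vertex -1.249 0.992 -3.543
endloop
endfacet
facet normal -0.459 -0.236 -0.856
outer loop
vertex -1.249 0.992 -3.543
vertex -2.64 0.873 -2.764
vertex -1.761 1.652 -3.45
endloop
endfacet
facet normal 0.646 0.572 -0.505
outer loop
vertex -1.761 1.652 -3.45
vertex -0.44 1.407 -2.036
vertex -1.249 0.992 -3.543
endloop
endfacet
facet normal -0.646 -0.573 0.505
outer loop
vertex -2.128 0.214 -2.857
vertex -1.831 1.288 -1.257
vertex -2.64 0.873 -2.764
endloop
endfacet
facet normal 0.609 -0.785 -0.111
outer loop
vertex -1.319 0.628 -1.35
vertex -2.128 0.214 -2.857
vertex -0.44 1.407 -2.036
endloop
endfacet
facet normal -0.646 -0.573 0.504
outer loop
vertex -1.319 0.628 -1.35
vertex -1.831 1.288 -1.257
vertex -2.128 0.214 -2.857
endloop
endfacet
facet normal -0.609 0.785 0.111
outer loop
vertex -2.64 0.873 -2.764
vertex -1.831 1.288 -1.257
vertex -1.761 1.652 -3.45
endloop
endfacet
facet normal 0.646 0.573 -0.504
outer loop
vertex -0.952 2.066 -1.943
vertex -0.44 1.407 -2.036
vertex -1.761 1.652 -3.45
endloop
endfacet
facet normal -0.609 0.786 0.111
outer loop
vertex -1.761 1.652 -3.45
vertex -1.831 1.288 -1.257
vertex -0.952 2.066 -1.943
endloop
endfacet
facet normal 0.459 0.236 0.856
outer loop
vertex -0.952 2.066 -1.943
vertex -1.319 0.628 -1.35
vertex -0.44 1.407 -2.036
endloop
endfacet
facet normal 0.460 0.236 0.856
outer loop
vertex -1.831 1.288 -1.257
vertex -1.319 0.628 -1.35
vertex -0.952 2.066 -1.943
endloop
endfacet

endsolid


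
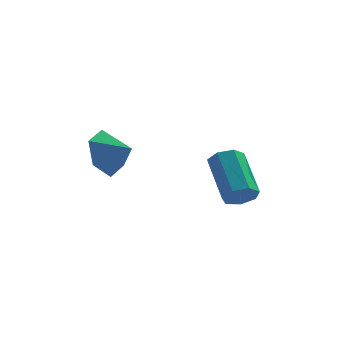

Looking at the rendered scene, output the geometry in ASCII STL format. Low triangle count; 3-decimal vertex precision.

solid 
facet normal -0.848 0.385 -0.364
outer loop
vertex -0.367 1.745 1.241
vertex -0.888 1.265 1.946
vertex -0.544 2.187 2.121
endloop
endfacet
facet normal 0.931 0.364 0.004
outer loop
vertex -0.367 1.745 1.241
vertex -0.544 2.187 2.121
vertex -0.032 0.875 2.314
endloop
endfacet
facet normal -0.848 0.385 -0.364
outer loop
vertex -0.544 2.187 2.121
vertex -0.888 1.265 1.946
vertex -1.065 1.707 2.826
endloop
endfacet
facet normal 0.626 0.347 0.699
outer loop
vertex -0.544 2.187 2.121
vertex -1.065 1.707 2.826
vertex -0.032 0.875 2.314
endloop
endfacet
facet normal -0.848 0.385 -0.364
outer loop
vertex -1.065 1.707 2.826
vertex -0.888 1.265 1.946
vertex -1.409 0.784 2.652
endloop
endfacet
facet normal 0.246 -0.267 0.932
outer loop
vertex -1.065 1.707 2.826
vertex -1.409 0.784 2.652
vertex -0.032 0.875 2.314
endloop
endfacet
facet normal -0.848 0.386 -0.363
outer loop
vertex -1.409 0.784 2.652
vertex -0.888 1.265 1.946
vertex -1.233 0.342 1.772
endloop
endfacet
facet normal 0.172 -0.866 0.469
outer loop
vertex -1.409 0.784 2.652
vertex -1.233 0.342 1.772
vertex -0.032 0.875 2.314
endloop
endfacet
facet normal -0.848 0.386 -0.364
outer loop
vertex -1.233 0.342 1.772
vertex -0.888 1.265 1.946
vertex -0.712 0.823 1.067
endloop
endfacet
facet normal 0.478 -0.849 -0.225
outer loop
vertex -1.233 0.342 1.772
vertex -0.712 0.823 1.067
vertex -0.032 0.875 2.314
endloop
endfacet
facet normal -0.848 0.386 -0.364
outer loop
vertex -0.712 0.823 1.067
vertex -0.888 1.265 1.946
vertex -0.367 1.745 1.241
endloop
endfacet
facet normal 0.858 -0.234 -0.458
outer loop
vertex -0.712 0.823 1.067
vertex -0.367 1.745 1.241
vertex -0.032 0.875 2.314
endloop
endfacet
facet normal 0.276 -0.753 -0.598
outer loop
vertex 4.059 1.677 0.164
vertex 3.449 1.626 -0.053
vertex 3.933 1.99 -0.288
endloop
endfacet
facet normal 0.935 0.354 -0.015
outer loop
vertex 4.059 1.677 0.164
vertex 3.933 1.99 -0.288
vertex 3.522 3.144 1.331
endloop
endfacet
facet normal 0.935 0.354 -0.015
outer loop
vertex 3.522 3.144 1.331
vertex 3.933 1.99 -0.288
vertex 3.396 3.458 0.879
endloop
endfacet
facet normal -0.275 0.752 0.599
outer loop
vertex 3.522 3.144 1.331
vertex 3.396 3.458 0.879
vertex 2.911 3.094 1.113
endloop
endfacet
facet normal 0.275 -0.752 -0.599
outer loop
vertex 3.933 1.99 -0.288
vertex 3.449 1.626 -0.053
vertex 3.443 2.03 -0.563
endloop
endfacet
facet normal 0.410 0.655 -0.635
outer loop
vertex 3.933 1.99 -0.288
vertex 3.443 2.03 -0.563
vertex 3.396 3.458 0.879
endloop
endfacet
facet normal 0.408 0.655 -0.636
outer loop
vertex 3.396 3.458 0.879
vertex 3.443 2.03 -0.563
vertex 2.905 3.497 0.604
endloop
endfacet
facet normal -0.276 0.752 0.599
outer loop
vertex 3.396 3.458 0.879
vertex 2.905 3.497 0.604
vertex 2.911 3.094 1.113
endloop
endfacet
facet normal 0.277 -0.752 -0.599
outer loop
vertex 3.443 2.03 -0.563
vertex 3.449 1.626 -0.053
vertex 2.957 1.765 -0.455
endloop
endfacet
facet normal -0.425 0.463 -0.778
outer loop
vertex 3.443 2.03 -0.563
vertex 2.957 1.765 -0.455
vertex 2.905 3.497 0.604
endloop
endfacet
facet normal -0.425 0.463 -0.778
outer loop
vertex 2.905 3.497 0.604
vertex 2.957 1.765 -0.455
vertex 2.419 3.232 0.712
endloop
endfacet
facet normal -0.277 0.752 0.598
outer loop
vertex 2.905 3.497 0.604
vertex 2.419 3.232 0.712
vertex 2.911 3.094 1.113
endloop
endfacet
facet normal 0.276 -0.753 -0.598
outer loop
vertex 2.957 1.765 -0.455
vertex 3.449 1.626 -0.053
vertex 2.841 1.396 -0.044
endloop
endfacet
facet normal -0.939 -0.078 -0.335
outer loop
vertex 2.957 1.765 -0.455
vertex 2.841 1.396 -0.044
vertex 2.419 3.232 0.712
endloop
endfacet
facet normal -0.939 -0.078 -0.335
outer loop
vertex 2.419 3.232 0.712
vertex 2.841 1.396 -0.044
vertex 2.303 2.863 1.123
endloop
endfacet
facet normal -0.276 0.753 0.598
outer loop
vertex 2.419 3.232 0.712
vertex 2.303 2.863 1.123
vertex 2.911 3.094 1.113
endloop
endfacet
facet normal 0.276 -0.753 -0.597
outer loop
vertex 2.841 1.396 -0.044
vertex 3.449 1.626 -0.053
vertex 3.183 1.201 0.36
endloop
endfacet
facet normal -0.746 -0.560 0.361
outer loop
vertex 2.841 1.396 -0.044
vertex 3.183 1.201 0.36
vertex 2.303 2.863 1.123
endloop
endfacet
facet normal -0.745 -0.561 0.362
outer loop
vertex 2.303 2.863 1.123
vertex 3.183 1.201 0.36
vertex 2.646 2.668 1.526
endloop
endfacet
facet normal -0.276 0.752 0.599
outer loop
vertex 2.303 2.863 1.123
vertex 2.646 2.668 1.526
vertex 2.911 3.094 1.113
endloop
endfacet
facet normal 0.275 -0.753 -0.598
outer loop
vertex 3.183 1.201 0.36
vertex 3.449 1.626 -0.053
vertex 3.725 1.326 0.452
endloop
endfacet
facet normal 0.010 -0.620 0.785
outer loop
vertex 3.183 1.201 0.36
vertex 3.725 1.326 0.452
vertex 2.646 2.668 1.526
endloop
endfacet
facet normal 0.009 -0.621 0.784
outer loop
vertex 2.646 2.668 1.526
vertex 3.725 1.326 0.452
vertex 3.188 2.793 1.619
endloop
endfacet
facet normal -0.276 0.752 0.599
outer loop
vertex 2.646 2.668 1.526
vertex 3.188 2.793 1.619
vertex 2.911 3.094 1.113
endloop
endfacet
facet normal 0.276 -0.753 -0.598
outer loop
vertex 3.725 1.326 0.452
vertex 3.449 1.626 -0.053
vertex 4.059 1.677 0.164
endloop
endfacet
facet normal 0.757 -0.214 0.617
outer loop
vertex 3.725 1.326 0.452
vertex 4.059 1.677 0.164
vertex 3.188 2.793 1.619
endloop
endfacet
facet normal 0.757 -0.214 0.617
outer loop
vertex 3.188 2.793 1.619
vertex 4.059 1.677 0.164
vertex 3.522 3.144 1.331
endloop
endfacet
facet normal -0.275 0.753 0.598
outer loop
vertex 3.188 2.793 1.619
vertex 3.522 3.144 1.331
vertex 2.911 3.094 1.113
endloop
endfacet

endsolid


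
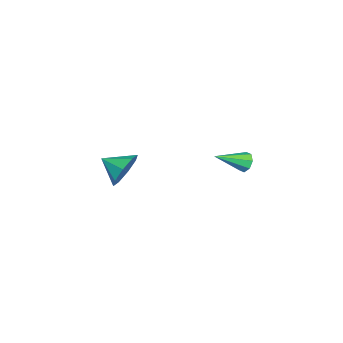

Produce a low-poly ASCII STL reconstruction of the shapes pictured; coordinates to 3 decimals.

solid 
facet normal 0.044 0.916 -0.398
outer loop
vertex -3.238 -3.289 -1.381
vertex -3.823 -2.947 -0.659
vertex -2.845 -3.047 -0.78
endloop
endfacet
facet normal 0.663 -0.736 -0.137
outer loop
vertex -3.238 -3.289 -1.381
vertex -2.845 -3.047 -0.78
vertex -3.877 -4.093 -0.161
endloop
endfacet
facet normal 0.044 0.916 -0.398
outer loop
vertex -2.845 -3.047 -0.78
vertex -3.823 -2.947 -0.659
vertex -3.025 -2.746 -0.108
endloop
endfacet
facet normal 0.757 -0.496 0.425
outer loop
vertex -2.845 -3.047 -0.78
vertex -3.025 -2.746 -0.108
vertex -3.877 -4.093 -0.161
endloop
endfacet
facet normal 0.044 0.916 -0.398
outer loop
vertex -3.025 -2.746 -0.108
vertex -3.823 -2.947 -0.659
vertex -3.672 -2.563 0.241
endloop
endfacet
facet normal 0.392 -0.283 0.875
outer loop
vertex -3.025 -2.746 -0.108
vertex -3.672 -2.563 0.241
vertex -3.877 -4.093 -0.161
endloop
endfacet
facet normal 0.043 0.916 -0.398
outer loop
vertex -3.672 -2.563 0.241
vertex -3.823 -2.947 -0.659
vertex -4.408 -2.606 0.063
endloop
endfacet
facet normal -0.217 -0.221 0.951
outer loop
vertex -3.672 -2.563 0.241
vertex -4.408 -2.606 0.063
vertex -3.877 -4.093 -0.161
endloop
endfacet
facet normal 0.044 0.917 -0.398
outer loop
vertex -4.408 -2.606 0.063
vertex -3.823 -2.947 -0.659
vertex -4.8 -2.848 -0.538
endloop
endfacet
facet normal -0.716 -0.347 0.606
outer loop
vertex -4.408 -2.606 0.063
vertex -4.8 -2.848 -0.538
vertex -3.877 -4.093 -0.161
endloop
endfacet
facet normal 0.043 0.916 -0.399
outer loop
vertex -4.8 -2.848 -0.538
vertex -3.823 -2.947 -0.659
vertex -4.62 -3.149 -1.21
endloop
endfacet
facet normal -0.809 -0.586 0.046
outer loop
vertex -4.8 -2.848 -0.538
vertex -4.62 -3.149 -1.21
vertex -3.877 -4.093 -0.161
endloop
endfacet
facet normal 0.044 0.916 -0.399
outer loop
vertex -4.62 -3.149 -1.21
vertex -3.823 -2.947 -0.659
vertex -3.973 -3.332 -1.559
endloop
endfacet
facet normal -0.444 -0.799 -0.405
outer loop
vertex -4.62 -3.149 -1.21
vertex -3.973 -3.332 -1.559
vertex -3.877 -4.093 -0.161
endloop
endfacet
facet normal 0.043 0.916 -0.399
outer loop
vertex -3.973 -3.332 -1.559
vertex -3.823 -2.947 -0.659
vertex -3.238 -3.289 -1.381
endloop
endfacet
facet normal 0.167 -0.861 -0.480
outer loop
vertex -3.973 -3.332 -1.559
vertex -3.238 -3.289 -1.381
vertex -3.877 -4.093 -0.161
endloop
endfacet
facet normal -0.608 0.669 -0.428
outer loop
vertex -2.896 2.723 0.909
vertex -3.255 2.651 1.306
vertex -2.835 2.981 1.225
endloop
endfacet
facet normal 0.928 0.180 -0.326
outer loop
vertex -2.896 2.723 0.909
vertex -2.835 2.981 1.225
vertex -2.305 1.609 1.974
endloop
endfacet
facet normal -0.608 0.668 -0.428
outer loop
vertex -2.835 2.981 1.225
vertex -3.255 2.651 1.306
vertex -3.019 3.047 1.589
endloop
endfacet
facet normal 0.811 0.489 0.321
outer loop
vertex -2.835 2.981 1.225
vertex -3.019 3.047 1.589
vertex -2.305 1.609 1.974
endloop
endfacet
facet normal -0.609 0.668 -0.427
outer loop
vertex -3.019 3.047 1.589
vertex -3.255 2.651 1.306
vertex -3.342 2.88 1.788
endloop
endfacet
facet normal 0.327 0.392 0.860
outer loop
vertex -3.019 3.047 1.589
vertex -3.342 2.88 1.788
vertex -2.305 1.609 1.974
endloop
endfacet
facet normal -0.608 0.669 -0.428
outer loop
vertex -3.342 2.88 1.788
vertex -3.255 2.651 1.306
vertex -3.613 2.58 1.704
endloop
endfacet
facet normal -0.240 -0.054 0.969
outer loop
vertex -3.342 2.88 1.788
vertex -3.613 2.58 1.704
vertex -2.305 1.609 1.974
endloop
endfacet
facet normal -0.609 0.667 -0.429
outer loop
vertex -3.613 2.58 1.704
vertex -3.255 2.651 1.306
vertex -3.674 2.321 1.388
endloop
endfacet
facet normal -0.557 -0.587 0.588
outer loop
vertex -3.613 2.58 1.704
vertex -3.674 2.321 1.388
vertex -2.305 1.609 1.974
endloop
endfacet
facet normal -0.610 0.668 -0.426
outer loop
vertex -3.674 2.321 1.388
vertex -3.255 2.651 1.306
vertex -3.49 2.256 1.023
endloop
endfacet
facet normal -0.440 -0.896 -0.062
outer loop
vertex -3.674 2.321 1.388
vertex -3.49 2.256 1.023
vertex -2.305 1.609 1.974
endloop
endfacet
facet normal -0.608 0.669 -0.428
outer loop
vertex -3.49 2.256 1.023
vertex -3.255 2.651 1.306
vertex -3.168 2.422 0.825
endloop
endfacet
facet normal 0.044 -0.800 -0.599
outer loop
vertex -3.49 2.256 1.023
vertex -3.168 2.422 0.825
vertex -2.305 1.609 1.974
endloop
endfacet
facet normal -0.608 0.669 -0.428
outer loop
vertex -3.168 2.422 0.825
vertex -3.255 2.651 1.306
vertex -2.896 2.723 0.909
endloop
endfacet
facet normal 0.610 -0.354 -0.709
outer loop
vertex -3.168 2.422 0.825
vertex -2.896 2.723 0.909
vertex -2.305 1.609 1.974
endloop
endfacet

endsolid


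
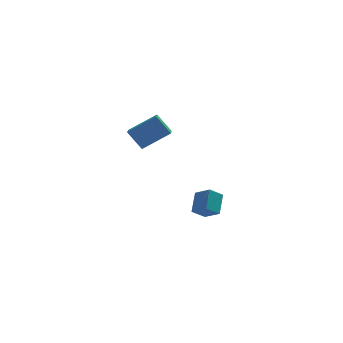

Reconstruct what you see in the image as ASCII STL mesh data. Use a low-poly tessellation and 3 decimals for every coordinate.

solid 
facet normal -0.527 0.372 0.764
outer loop
vertex -1.269 -0.247 5.071
vertex -0.997 1.684 4.317
vertex -2.948 -0.429 4.001
endloop
endfacet
facet normal -0.130 -0.924 0.361
outer loop
vertex -2.163 -0.984 2.863
vertex -1.269 -0.247 5.071
vertex -2.948 -0.429 4.001
endloop
endfacet
facet normal -0.527 0.372 0.764
outer loop
vertex -2.948 -0.429 4.001
vertex -0.997 1.684 4.317
vertex -2.677 1.502 3.247
endloop
endfacet
facet normal -0.840 -0.091 -0.535
outer loop
vertex -2.677 1.502 3.247
vertex -2.163 -0.984 2.863
vertex -2.948 -0.429 4.001
endloop
endfacet
facet normal 0.840 0.091 0.535
outer loop
vertex -1.269 -0.247 5.071
vertex -0.212 1.129 3.179
vertex -0.997 1.684 4.317
endloop
endfacet
facet normal -0.130 -0.924 0.361
outer loop
vertex -0.483 -0.802 3.933
vertex -1.269 -0.247 5.071
vertex -2.163 -0.984 2.863
endloop
endfacet
facet normal 0.840 0.091 0.535
outer loop
vertex -0.483 -0.802 3.933
vertex -0.212 1.129 3.179
vertex -1.269 -0.247 5.071
endloop
endfacet
facet normal 0.130 0.924 -0.361
outer loop
vertex -0.997 1.684 4.317
vertex -0.212 1.129 3.179
vertex -2.677 1.502 3.247
endloop
endfacet
facet normal -0.840 -0.091 -0.536
outer loop
vertex -1.891 0.947 2.109
vertex -2.163 -0.984 2.863
vertex -2.677 1.502 3.247
endloop
endfacet
facet normal 0.130 0.924 -0.361
outer loop
vertex -2.677 1.502 3.247
vertex -0.212 1.129 3.179
vertex -1.891 0.947 2.109
endloop
endfacet
facet normal 0.527 -0.373 -0.764
outer loop
vertex -1.891 0.947 2.109
vertex -0.483 -0.802 3.933
vertex -2.163 -0.984 2.863
endloop
endfacet
facet normal 0.527 -0.372 -0.764
outer loop
vertex -0.212 1.129 3.179
vertex -0.483 -0.802 3.933
vertex -1.891 0.947 2.109
endloop
endfacet
facet normal -0.603 0.617 -0.505
outer loop
vertex 1.088 1.951 -4.114
vertex 1.454 3.11 -3.135
vertex 1.935 2.24 -4.772
endloop
endfacet
facet normal -0.234 -0.743 -0.628
outer loop
vertex 2.706 1.45 -4.125
vertex 1.088 1.951 -4.114
vertex 1.935 2.24 -4.772
endloop
endfacet
facet normal -0.603 0.617 -0.505
outer loop
vertex 1.935 2.24 -4.772
vertex 1.454 3.11 -3.135
vertex 2.3 3.398 -3.793
endloop
endfacet
facet normal 0.763 0.260 -0.592
outer loop
vertex 2.3 3.398 -3.793
vertex 2.706 1.45 -4.125
vertex 1.935 2.24 -4.772
endloop
endfacet
facet normal -0.763 -0.259 0.592
outer loop
vertex 1.088 1.951 -4.114
vertex 2.225 2.32 -2.488
vertex 1.454 3.11 -3.135
endloop
endfacet
facet normal -0.234 -0.743 -0.627
outer loop
vertex 1.86 1.162 -3.467
vertex 1.088 1.951 -4.114
vertex 2.706 1.45 -4.125
endloop
endfacet
facet normal -0.762 -0.260 0.592
outer loop
vertex 1.86 1.162 -3.467
vertex 2.225 2.32 -2.488
vertex 1.088 1.951 -4.114
endloop
endfacet
facet normal 0.235 0.743 0.627
outer loop
vertex 1.454 3.11 -3.135
vertex 2.225 2.32 -2.488
vertex 2.3 3.398 -3.793
endloop
endfacet
facet normal 0.762 0.260 -0.593
outer loop
vertex 3.072 2.609 -3.146
vertex 2.706 1.45 -4.125
vertex 2.3 3.398 -3.793
endloop
endfacet
facet normal 0.234 0.743 0.627
outer loop
vertex 2.3 3.398 -3.793
vertex 2.225 2.32 -2.488
vertex 3.072 2.609 -3.146
endloop
endfacet
facet normal 0.603 -0.617 0.505
outer loop
vertex 3.072 2.609 -3.146
vertex 1.86 1.162 -3.467
vertex 2.706 1.45 -4.125
endloop
endfacet
facet normal 0.603 -0.617 0.505
outer loop
vertex 2.225 2.32 -2.488
vertex 1.86 1.162 -3.467
vertex 3.072 2.609 -3.146
endloop
endfacet

endsolid


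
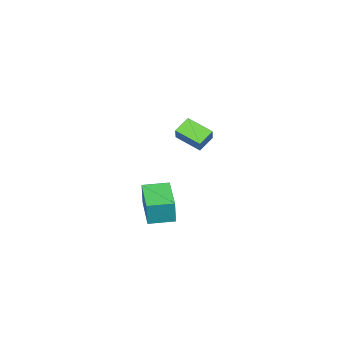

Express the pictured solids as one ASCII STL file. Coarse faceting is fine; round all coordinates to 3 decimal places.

solid 
facet normal -0.572 -0.808 0.139
outer loop
vertex -1.844 -4.514 -2.087
vertex -3.07 -3.634 -2.013
vertex -2.029 -4.644 -3.6
endloop
endfacet
facet normal 0.811 -0.583 -0.049
outer loop
vertex -0.77 -2.866 -3.907
vertex -1.844 -4.514 -2.087
vertex -2.029 -4.644 -3.6
endloop
endfacet
facet normal -0.572 -0.809 0.140
outer loop
vertex -2.029 -4.644 -3.6
vertex -3.07 -3.634 -2.013
vertex -3.254 -3.765 -3.526
endloop
endfacet
facet normal -0.121 -0.085 -0.989
outer loop
vertex -3.254 -3.765 -3.526
vertex -0.77 -2.866 -3.907
vertex -2.029 -4.644 -3.6
endloop
endfacet
facet normal 0.121 0.085 0.989
outer loop
vertex -1.844 -4.514 -2.087
vertex -1.811 -1.856 -2.32
vertex -3.07 -3.634 -2.013
endloop
endfacet
facet normal 0.812 -0.582 -0.048
outer loop
vertex -0.586 -2.735 -2.394
vertex -1.844 -4.514 -2.087
vertex -0.77 -2.866 -3.907
endloop
endfacet
facet normal 0.121 0.085 0.989
outer loop
vertex -0.586 -2.735 -2.394
vertex -1.811 -1.856 -2.32
vertex -1.844 -4.514 -2.087
endloop
endfacet
facet normal -0.811 0.583 0.048
outer loop
vertex -3.07 -3.634 -2.013
vertex -1.811 -1.856 -2.32
vertex -3.254 -3.765 -3.526
endloop
endfacet
facet normal -0.121 -0.085 -0.989
outer loop
vertex -1.996 -1.986 -3.833
vertex -0.77 -2.866 -3.907
vertex -3.254 -3.765 -3.526
endloop
endfacet
facet normal -0.811 0.582 0.049
outer loop
vertex -3.254 -3.765 -3.526
vertex -1.811 -1.856 -2.32
vertex -1.996 -1.986 -3.833
endloop
endfacet
facet normal 0.572 0.808 -0.140
outer loop
vertex -1.996 -1.986 -3.833
vertex -0.586 -2.735 -2.394
vertex -0.77 -2.866 -3.907
endloop
endfacet
facet normal 0.572 0.809 -0.139
outer loop
vertex -1.811 -1.856 -2.32
vertex -0.586 -2.735 -2.394
vertex -1.996 -1.986 -3.833
endloop
endfacet
facet normal -0.862 -0.042 0.505
outer loop
vertex -1.447 -0.495 4.844
vertex -1.838 0.888 4.291
vertex -1.924 -0.973 3.989
endloop
endfacet
facet normal 0.255 -0.898 0.360
outer loop
vertex -1.002 -0.928 3.449
vertex -1.447 -0.495 4.844
vertex -1.924 -0.973 3.989
endloop
endfacet
facet normal -0.862 -0.042 0.505
outer loop
vertex -1.924 -0.973 3.989
vertex -1.838 0.888 4.291
vertex -2.316 0.41 3.436
endloop
endfacet
facet normal -0.438 -0.438 -0.785
outer loop
vertex -2.316 0.41 3.436
vertex -1.002 -0.928 3.449
vertex -1.924 -0.973 3.989
endloop
endfacet
facet normal 0.438 0.438 0.785
outer loop
vertex -1.447 -0.495 4.844
vertex -0.916 0.933 3.751
vertex -1.838 0.888 4.291
endloop
endfacet
facet normal 0.254 -0.898 0.360
outer loop
vertex -0.524 -0.45 4.304
vertex -1.447 -0.495 4.844
vertex -1.002 -0.928 3.449
endloop
endfacet
facet normal 0.438 0.438 0.785
outer loop
vertex -0.524 -0.45 4.304
vertex -0.916 0.933 3.751
vertex -1.447 -0.495 4.844
endloop
endfacet
facet normal -0.254 0.898 -0.360
outer loop
vertex -1.838 0.888 4.291
vertex -0.916 0.933 3.751
vertex -2.316 0.41 3.436
endloop
endfacet
facet normal -0.438 -0.438 -0.785
outer loop
vertex -1.393 0.455 2.896
vertex -1.002 -0.928 3.449
vertex -2.316 0.41 3.436
endloop
endfacet
facet normal -0.254 0.898 -0.360
outer loop
vertex -2.316 0.41 3.436
vertex -0.916 0.933 3.751
vertex -1.393 0.455 2.896
endloop
endfacet
facet normal 0.862 0.042 -0.505
outer loop
vertex -1.393 0.455 2.896
vertex -0.524 -0.45 4.304
vertex -1.002 -0.928 3.449
endloop
endfacet
facet normal 0.862 0.043 -0.505
outer loop
vertex -0.916 0.933 3.751
vertex -0.524 -0.45 4.304
vertex -1.393 0.455 2.896
endloop
endfacet

endsolid


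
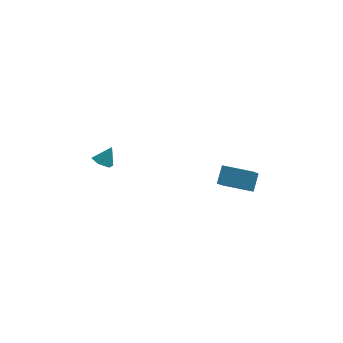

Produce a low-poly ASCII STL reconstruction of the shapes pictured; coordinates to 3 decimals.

solid 
facet normal -0.935 0.355 0.011
outer loop
vertex 2.01 -0.455 -3.511
vertex 2.319 0.334 -2.703
vertex 2.373 0.537 -4.618
endloop
endfacet
facet normal -0.264 -0.674 -0.690
outer loop
vertex 3.981 -0.074 -4.637
vertex 2.01 -0.455 -3.511
vertex 2.373 0.537 -4.618
endloop
endfacet
facet normal -0.935 0.355 0.011
outer loop
vertex 2.373 0.537 -4.618
vertex 2.319 0.334 -2.703
vertex 2.682 1.325 -3.81
endloop
endfacet
facet normal 0.238 0.648 -0.723
outer loop
vertex 2.682 1.325 -3.81
vertex 3.981 -0.074 -4.637
vertex 2.373 0.537 -4.618
endloop
endfacet
facet normal -0.238 -0.648 0.724
outer loop
vertex 2.01 -0.455 -3.511
vertex 3.927 -0.277 -2.722
vertex 2.319 0.334 -2.703
endloop
endfacet
facet normal -0.264 -0.674 -0.690
outer loop
vertex 3.618 -1.065 -3.53
vertex 2.01 -0.455 -3.511
vertex 3.981 -0.074 -4.637
endloop
endfacet
facet normal -0.237 -0.648 0.723
outer loop
vertex 3.618 -1.065 -3.53
vertex 3.927 -0.277 -2.722
vertex 2.01 -0.455 -3.511
endloop
endfacet
facet normal 0.264 0.674 0.690
outer loop
vertex 2.319 0.334 -2.703
vertex 3.927 -0.277 -2.722
vertex 2.682 1.325 -3.81
endloop
endfacet
facet normal 0.237 0.648 -0.724
outer loop
vertex 4.29 0.715 -3.829
vertex 3.981 -0.074 -4.637
vertex 2.682 1.325 -3.81
endloop
endfacet
facet normal 0.264 0.674 0.690
outer loop
vertex 2.682 1.325 -3.81
vertex 3.927 -0.277 -2.722
vertex 4.29 0.715 -3.829
endloop
endfacet
facet normal 0.935 -0.355 -0.011
outer loop
vertex 4.29 0.715 -3.829
vertex 3.618 -1.065 -3.53
vertex 3.981 -0.074 -4.637
endloop
endfacet
facet normal 0.935 -0.355 -0.011
outer loop
vertex 3.927 -0.277 -2.722
vertex 3.618 -1.065 -3.53
vertex 4.29 0.715 -3.829
endloop
endfacet
facet normal -0.476 -0.314 -0.822
outer loop
vertex -3.422 -0.611 -1.643
vertex -3.979 -0.591 -1.328
vertex -3.772 -0.075 -1.645
endloop
endfacet
facet normal 0.830 0.541 -0.135
outer loop
vertex -3.422 -0.611 -1.643
vertex -3.772 -0.075 -1.645
vertex -3.461 -0.249 -0.432
endloop
endfacet
facet normal -0.476 -0.314 -0.822
outer loop
vertex -3.772 -0.075 -1.645
vertex -3.979 -0.591 -1.328
vertex -4.329 -0.055 -1.33
endloop
endfacet
facet normal 0.101 0.988 0.116
outer loop
vertex -3.772 -0.075 -1.645
vertex -4.329 -0.055 -1.33
vertex -3.461 -0.249 -0.432
endloop
endfacet
facet normal -0.476 -0.314 -0.822
outer loop
vertex -4.329 -0.055 -1.33
vertex -3.979 -0.591 -1.328
vertex -4.536 -0.571 -1.013
endloop
endfacet
facet normal -0.514 0.589 0.624
outer loop
vertex -4.329 -0.055 -1.33
vertex -4.536 -0.571 -1.013
vertex -3.461 -0.249 -0.432
endloop
endfacet
facet normal -0.476 -0.314 -0.822
outer loop
vertex -4.536 -0.571 -1.013
vertex -3.979 -0.591 -1.328
vertex -4.186 -1.107 -1.011
endloop
endfacet
facet normal -0.399 -0.257 0.880
outer loop
vertex -4.536 -0.571 -1.013
vertex -4.186 -1.107 -1.011
vertex -3.461 -0.249 -0.432
endloop
endfacet
facet normal -0.477 -0.313 -0.821
outer loop
vertex -4.186 -1.107 -1.011
vertex -3.979 -0.591 -1.328
vertex -3.63 -1.127 -1.326
endloop
endfacet
facet normal 0.331 -0.704 0.629
outer loop
vertex -4.186 -1.107 -1.011
vertex -3.63 -1.127 -1.326
vertex -3.461 -0.249 -0.432
endloop
endfacet
facet normal -0.476 -0.313 -0.822
outer loop
vertex -3.63 -1.127 -1.326
vertex -3.979 -0.591 -1.328
vertex -3.422 -0.611 -1.643
endloop
endfacet
facet normal 0.944 -0.306 0.122
outer loop
vertex -3.63 -1.127 -1.326
vertex -3.422 -0.611 -1.643
vertex -3.461 -0.249 -0.432
endloop
endfacet

endsolid


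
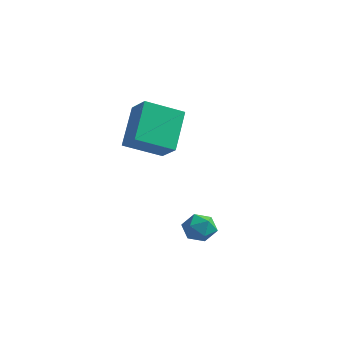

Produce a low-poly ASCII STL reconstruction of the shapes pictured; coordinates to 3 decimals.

solid 
facet normal -0.990 0.052 -0.129
outer loop
vertex 1.758 -2.422 -4.409
vertex 1.667 -2.805 -3.864
vertex 1.694 -2.136 -3.804
endloop
endfacet
facet normal -0.672 0.639 -0.373
outer loop
vertex 1.758 -2.422 -4.409
vertex 1.694 -2.136 -3.804
vertex 2.154 -1.906 -4.238
endloop
endfacet
facet normal -0.200 0.443 -0.874
outer loop
vertex 1.758 -2.422 -4.409
vertex 2.154 -1.906 -4.238
vertex 2.412 -2.434 -4.565
endloop
endfacet
facet normal -0.228 -0.266 -0.937
outer loop
vertex 1.758 -2.422 -4.409
vertex 2.412 -2.434 -4.565
vertex 2.111 -2.99 -4.334
endloop
endfacet
facet normal -0.717 -0.508 -0.477
outer loop
vertex 1.758 -2.422 -4.409
vertex 2.111 -2.99 -4.334
vertex 1.667 -2.805 -3.864
endloop
endfacet
facet normal -0.311 0.936 0.166
outer loop
vertex 2.154 -1.906 -4.238
vertex 1.694 -2.136 -3.804
vertex 2.309 -1.97 -3.586
endloop
endfacet
facet normal -0.826 -0.017 0.563
outer loop
vertex 1.694 -2.136 -3.804
vertex 1.667 -2.805 -3.864
vertex 2.008 -2.526 -3.355
endloop
endfacet
facet normal -0.384 -0.923 0.001
outer loop
vertex 1.667 -2.805 -3.864
vertex 2.111 -2.99 -4.334
vertex 2.266 -3.054 -3.682
endloop
endfacet
facet normal 0.407 -0.530 -0.744
outer loop
vertex 2.111 -2.99 -4.334
vertex 2.412 -2.434 -4.565
vertex 2.726 -2.824 -4.116
endloop
endfacet
facet normal 0.452 0.619 -0.642
outer loop
vertex 2.412 -2.434 -4.565
vertex 2.154 -1.906 -4.238
vertex 2.753 -2.155 -4.056
endloop
endfacet
facet normal 0.228 0.266 0.937
outer loop
vertex 2.662 -2.538 -3.511
vertex 2.309 -1.97 -3.586
vertex 2.008 -2.526 -3.355
endloop
endfacet
facet normal 0.200 -0.443 0.874
outer loop
vertex 2.662 -2.538 -3.511
vertex 2.008 -2.526 -3.355
vertex 2.266 -3.054 -3.682
endloop
endfacet
facet normal 0.672 -0.639 0.373
outer loop
vertex 2.662 -2.538 -3.511
vertex 2.266 -3.054 -3.682
vertex 2.726 -2.824 -4.116
endloop
endfacet
facet normal 0.990 -0.052 0.129
outer loop
vertex 2.662 -2.538 -3.511
vertex 2.726 -2.824 -4.116
vertex 2.753 -2.155 -4.056
endloop
endfacet
facet normal 0.717 0.508 0.477
outer loop
vertex 2.662 -2.538 -3.511
vertex 2.753 -2.155 -4.056
vertex 2.309 -1.97 -3.586
endloop
endfacet
facet normal -0.407 0.530 0.744
outer loop
vertex 2.008 -2.526 -3.355
vertex 2.309 -1.97 -3.586
vertex 1.694 -2.136 -3.804
endloop
endfacet
facet normal -0.452 -0.619 0.642
outer loop
vertex 2.266 -3.054 -3.682
vertex 2.008 -2.526 -3.355
vertex 1.667 -2.805 -3.864
endloop
endfacet
facet normal 0.311 -0.936 -0.166
outer loop
vertex 2.726 -2.824 -4.116
vertex 2.266 -3.054 -3.682
vertex 2.111 -2.99 -4.334
endloop
endfacet
facet normal 0.826 0.017 -0.563
outer loop
vertex 2.753 -2.155 -4.056
vertex 2.726 -2.824 -4.116
vertex 2.412 -2.434 -4.565
endloop
endfacet
facet normal 0.384 0.923 -0.001
outer loop
vertex 2.309 -1.97 -3.586
vertex 2.753 -2.155 -4.056
vertex 2.154 -1.906 -4.238
endloop
endfacet
facet normal -0.516 -0.757 0.400
outer loop
vertex -0.165 -3.159 -0.136
vertex -0.698 -2.036 1.301
vertex -1.047 -2.856 -0.7
endloop
endfacet
facet normal 0.281 -0.591 -0.756
outer loop
vertex -0.222 -1.644 -1.341
vertex -0.165 -3.159 -0.136
vertex -1.047 -2.856 -0.7
endloop
endfacet
facet normal -0.516 -0.757 0.400
outer loop
vertex -1.047 -2.856 -0.7
vertex -0.698 -2.036 1.301
vertex -1.58 -1.733 0.737
endloop
endfacet
facet normal -0.810 0.278 -0.517
outer loop
vertex -1.58 -1.733 0.737
vertex -0.222 -1.644 -1.341
vertex -1.047 -2.856 -0.7
endloop
endfacet
facet normal 0.810 -0.278 0.517
outer loop
vertex -0.165 -3.159 -0.136
vertex 0.127 -0.824 0.66
vertex -0.698 -2.036 1.301
endloop
endfacet
facet normal 0.281 -0.591 -0.756
outer loop
vertex 0.66 -1.947 -0.777
vertex -0.165 -3.159 -0.136
vertex -0.222 -1.644 -1.341
endloop
endfacet
facet normal 0.810 -0.278 0.517
outer loop
vertex 0.66 -1.947 -0.777
vertex 0.127 -0.824 0.66
vertex -0.165 -3.159 -0.136
endloop
endfacet
facet normal -0.281 0.591 0.756
outer loop
vertex -0.698 -2.036 1.301
vertex 0.127 -0.824 0.66
vertex -1.58 -1.733 0.737
endloop
endfacet
facet normal -0.810 0.278 -0.517
outer loop
vertex -0.755 -0.521 0.096
vertex -0.222 -1.644 -1.341
vertex -1.58 -1.733 0.737
endloop
endfacet
facet normal -0.281 0.591 0.756
outer loop
vertex -1.58 -1.733 0.737
vertex 0.127 -0.824 0.66
vertex -0.755 -0.521 0.096
endloop
endfacet
facet normal 0.516 0.757 -0.400
outer loop
vertex -0.755 -0.521 0.096
vertex 0.66 -1.947 -0.777
vertex -0.222 -1.644 -1.341
endloop
endfacet
facet normal 0.516 0.757 -0.400
outer loop
vertex 0.127 -0.824 0.66
vertex 0.66 -1.947 -0.777
vertex -0.755 -0.521 0.096
endloop
endfacet

endsolid


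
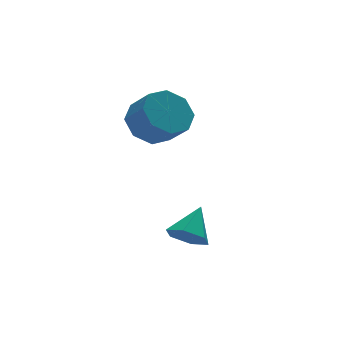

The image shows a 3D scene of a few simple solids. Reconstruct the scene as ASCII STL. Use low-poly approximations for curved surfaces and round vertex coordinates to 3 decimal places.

solid 
facet normal -0.614 -0.482 -0.625
outer loop
vertex -2.735 -1.949 -3.649
vertex -3.061 -2.3 -3.058
vertex -3.334 -1.634 -3.303
endloop
endfacet
facet normal 0.302 0.905 -0.301
outer loop
vertex -2.735 -1.949 -3.649
vertex -3.334 -1.634 -3.303
vertex -2.219 -1.64 -2.202
endloop
endfacet
facet normal -0.614 -0.482 -0.625
outer loop
vertex -3.334 -1.634 -3.303
vertex -3.061 -2.3 -3.058
vertex -3.66 -1.985 -2.712
endloop
endfacet
facet normal -0.331 0.880 0.340
outer loop
vertex -3.334 -1.634 -3.303
vertex -3.66 -1.985 -2.712
vertex -2.219 -1.64 -2.202
endloop
endfacet
facet normal -0.614 -0.482 -0.625
outer loop
vertex -3.66 -1.985 -2.712
vertex -3.061 -2.3 -3.058
vertex -3.386 -2.651 -2.468
endloop
endfacet
facet normal -0.367 0.183 0.912
outer loop
vertex -3.66 -1.985 -2.712
vertex -3.386 -2.651 -2.468
vertex -2.219 -1.64 -2.202
endloop
endfacet
facet normal -0.614 -0.482 -0.625
outer loop
vertex -3.386 -2.651 -2.468
vertex -3.061 -2.3 -3.058
vertex -2.787 -2.966 -2.814
endloop
endfacet
facet normal 0.230 -0.487 0.842
outer loop
vertex -3.386 -2.651 -2.468
vertex -2.787 -2.966 -2.814
vertex -2.219 -1.64 -2.202
endloop
endfacet
facet normal -0.613 -0.482 -0.626
outer loop
vertex -2.787 -2.966 -2.814
vertex -3.061 -2.3 -3.058
vertex -2.461 -2.614 -3.404
endloop
endfacet
facet normal 0.863 -0.463 0.201
outer loop
vertex -2.787 -2.966 -2.814
vertex -2.461 -2.614 -3.404
vertex -2.219 -1.64 -2.202
endloop
endfacet
facet normal -0.613 -0.483 -0.625
outer loop
vertex -2.461 -2.614 -3.404
vertex -3.061 -2.3 -3.058
vertex -2.735 -1.949 -3.649
endloop
endfacet
facet normal 0.899 0.234 -0.370
outer loop
vertex -2.461 -2.614 -3.404
vertex -2.735 -1.949 -3.649
vertex -2.219 -1.64 -2.202
endloop
endfacet
facet normal -0.213 0.705 -0.677
outer loop
vertex -1.999 1.033 -0.403
vertex -2.461 1.563 0.294
vertex -1.533 1.514 -0.049
endloop
endfacet
facet normal 0.759 -0.317 -0.569
outer loop
vertex -1.999 1.033 -0.403
vertex -1.533 1.514 -0.049
vertex -1.738 0.166 0.429
endloop
endfacet
facet normal 0.760 -0.317 -0.568
outer loop
vertex -1.738 0.166 0.429
vertex -1.533 1.514 -0.049
vertex -1.272 0.647 0.784
endloop
endfacet
facet normal 0.212 -0.705 0.677
outer loop
vertex -1.738 0.166 0.429
vertex -1.272 0.647 0.784
vertex -2.199 0.697 1.126
endloop
endfacet
facet normal -0.213 0.705 -0.677
outer loop
vertex -1.533 1.514 -0.049
vertex -2.461 1.563 0.294
vertex -1.61 2.024 0.506
endloop
endfacet
facet normal 0.972 0.224 -0.071
outer loop
vertex -1.533 1.514 -0.049
vertex -1.61 2.024 0.506
vertex -1.272 0.647 0.784
endloop
endfacet
facet normal 0.972 0.224 -0.071
outer loop
vertex -1.272 0.647 0.784
vertex -1.61 2.024 0.506
vertex -1.349 1.157 1.339
endloop
endfacet
facet normal 0.212 -0.705 0.677
outer loop
vertex -1.272 0.647 0.784
vertex -1.349 1.157 1.339
vertex -2.199 0.697 1.126
endloop
endfacet
facet normal -0.213 0.705 -0.677
outer loop
vertex -1.61 2.024 0.506
vertex -2.461 1.563 0.294
vertex -2.186 2.264 0.937
endloop
endfacet
facet normal 0.615 0.635 0.468
outer loop
vertex -1.61 2.024 0.506
vertex -2.186 2.264 0.937
vertex -1.349 1.157 1.339
endloop
endfacet
facet normal 0.615 0.635 0.468
outer loop
vertex -1.349 1.157 1.339
vertex -2.186 2.264 0.937
vertex -1.924 1.397 1.769
endloop
endfacet
facet normal 0.212 -0.705 0.677
outer loop
vertex -1.349 1.157 1.339
vertex -1.924 1.397 1.769
vertex -2.199 0.697 1.126
endloop
endfacet
facet normal -0.212 0.704 -0.677
outer loop
vertex -2.186 2.264 0.937
vertex -2.461 1.563 0.294
vertex -2.922 2.094 0.991
endloop
endfacet
facet normal -0.102 0.673 0.733
outer loop
vertex -2.186 2.264 0.937
vertex -2.922 2.094 0.991
vertex -1.924 1.397 1.769
endloop
endfacet
facet normal -0.101 0.673 0.733
outer loop
vertex -1.924 1.397 1.769
vertex -2.922 2.094 0.991
vertex -2.661 1.227 1.823
endloop
endfacet
facet normal 0.212 -0.705 0.677
outer loop
vertex -1.924 1.397 1.769
vertex -2.661 1.227 1.823
vertex -2.199 0.697 1.126
endloop
endfacet
facet normal -0.212 0.705 -0.677
outer loop
vertex -2.922 2.094 0.991
vertex -2.461 1.563 0.294
vertex -3.388 1.613 0.636
endloop
endfacet
facet normal -0.760 0.317 0.568
outer loop
vertex -2.922 2.094 0.991
vertex -3.388 1.613 0.636
vertex -2.661 1.227 1.823
endloop
endfacet
facet normal -0.759 0.317 0.568
outer loop
vertex -2.661 1.227 1.823
vertex -3.388 1.613 0.636
vertex -3.127 0.746 1.469
endloop
endfacet
facet normal 0.213 -0.705 0.677
outer loop
vertex -2.661 1.227 1.823
vertex -3.127 0.746 1.469
vertex -2.199 0.697 1.126
endloop
endfacet
facet normal -0.212 0.705 -0.677
outer loop
vertex -3.388 1.613 0.636
vertex -2.461 1.563 0.294
vertex -3.311 1.103 0.081
endloop
endfacet
facet normal -0.972 -0.224 0.071
outer loop
vertex -3.388 1.613 0.636
vertex -3.311 1.103 0.081
vertex -3.127 0.746 1.469
endloop
endfacet
facet normal -0.972 -0.224 0.071
outer loop
vertex -3.127 0.746 1.469
vertex -3.311 1.103 0.081
vertex -3.05 0.236 0.914
endloop
endfacet
facet normal 0.213 -0.705 0.677
outer loop
vertex -3.127 0.746 1.469
vertex -3.05 0.236 0.914
vertex -2.199 0.697 1.126
endloop
endfacet
facet normal -0.212 0.705 -0.677
outer loop
vertex -3.311 1.103 0.081
vertex -2.461 1.563 0.294
vertex -2.736 0.863 -0.349
endloop
endfacet
facet normal -0.615 -0.635 -0.468
outer loop
vertex -3.311 1.103 0.081
vertex -2.736 0.863 -0.349
vertex -3.05 0.236 0.914
endloop
endfacet
facet normal -0.615 -0.635 -0.468
outer loop
vertex -3.05 0.236 0.914
vertex -2.736 0.863 -0.349
vertex -2.474 -0.004 0.483
endloop
endfacet
facet normal 0.213 -0.705 0.677
outer loop
vertex -3.05 0.236 0.914
vertex -2.474 -0.004 0.483
vertex -2.199 0.697 1.126
endloop
endfacet
facet normal -0.212 0.705 -0.677
outer loop
vertex -2.736 0.863 -0.349
vertex -2.461 1.563 0.294
vertex -1.999 1.033 -0.403
endloop
endfacet
facet normal 0.101 -0.673 -0.733
outer loop
vertex -2.736 0.863 -0.349
vertex -1.999 1.033 -0.403
vertex -2.474 -0.004 0.483
endloop
endfacet
facet normal 0.102 -0.673 -0.733
outer loop
vertex -2.474 -0.004 0.483
vertex -1.999 1.033 -0.403
vertex -1.738 0.166 0.429
endloop
endfacet
facet normal 0.212 -0.704 0.677
outer loop
vertex -2.474 -0.004 0.483
vertex -1.738 0.166 0.429
vertex -2.199 0.697 1.126
endloop
endfacet

endsolid
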